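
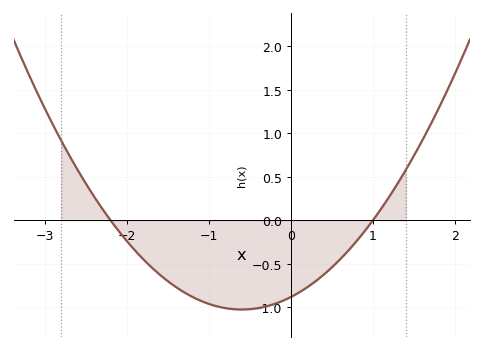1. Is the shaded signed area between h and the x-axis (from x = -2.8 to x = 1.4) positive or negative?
negative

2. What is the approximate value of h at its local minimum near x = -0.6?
-1.02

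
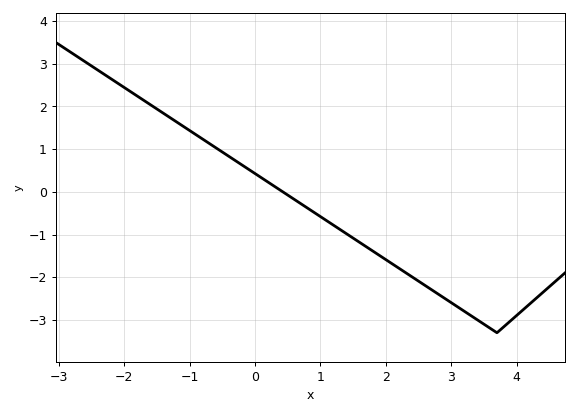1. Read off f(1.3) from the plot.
-0.9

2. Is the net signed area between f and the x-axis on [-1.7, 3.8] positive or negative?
negative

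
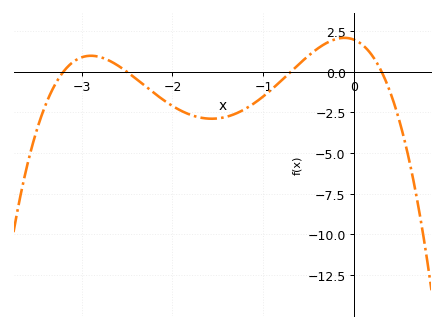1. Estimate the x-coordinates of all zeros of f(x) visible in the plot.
-3.2, -2.5, -0.7, 0.3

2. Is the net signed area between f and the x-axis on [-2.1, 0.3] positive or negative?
negative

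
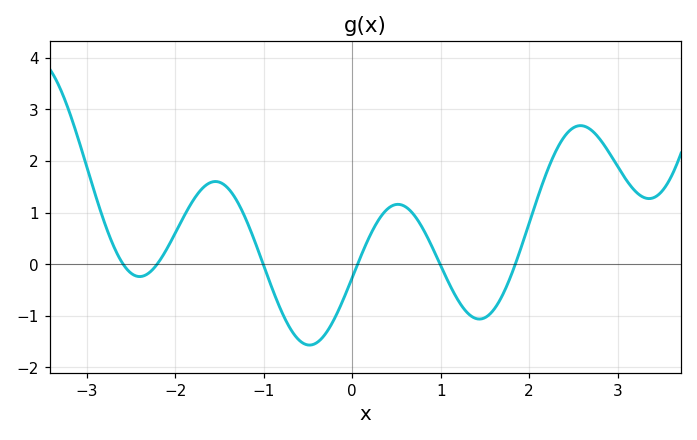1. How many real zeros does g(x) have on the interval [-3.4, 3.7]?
6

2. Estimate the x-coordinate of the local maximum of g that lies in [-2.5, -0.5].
-1.5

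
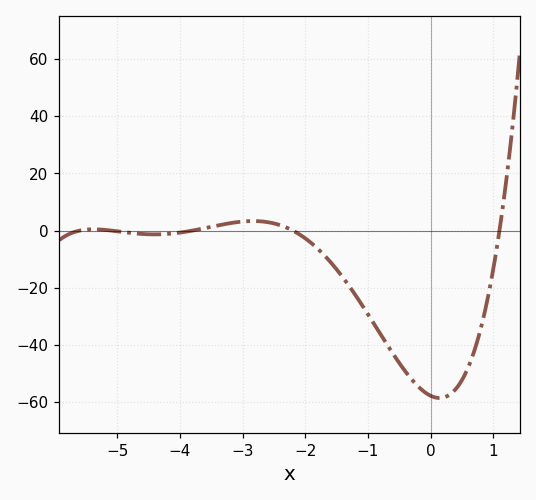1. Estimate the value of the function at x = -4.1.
0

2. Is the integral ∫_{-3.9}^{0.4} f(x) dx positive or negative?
negative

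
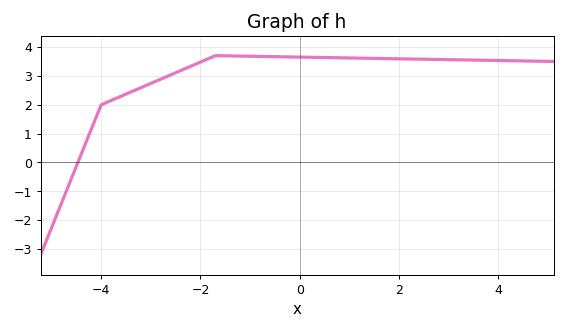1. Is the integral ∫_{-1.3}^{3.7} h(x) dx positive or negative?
positive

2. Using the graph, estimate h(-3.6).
2.3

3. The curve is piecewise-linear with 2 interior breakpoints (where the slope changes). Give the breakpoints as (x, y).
(-4, 2); (-1.7, 3.7)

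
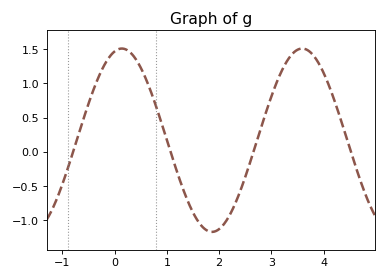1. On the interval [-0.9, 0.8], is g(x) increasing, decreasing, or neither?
neither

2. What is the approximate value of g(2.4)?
-0.58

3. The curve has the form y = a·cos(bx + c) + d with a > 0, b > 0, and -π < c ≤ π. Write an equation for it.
y = 1.34cos(1.82x - 0.25) + 0.17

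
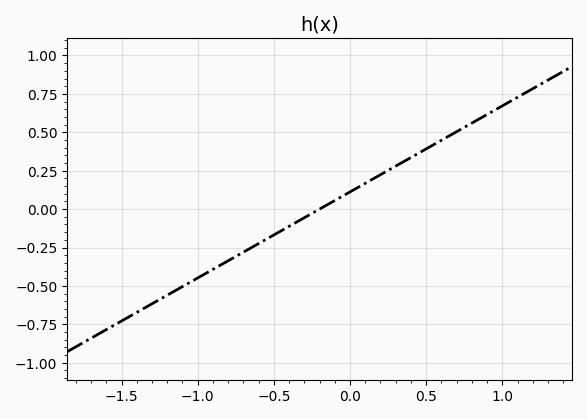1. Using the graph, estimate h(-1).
-0.45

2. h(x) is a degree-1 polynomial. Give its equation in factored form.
y = 0.56(x + 0.2)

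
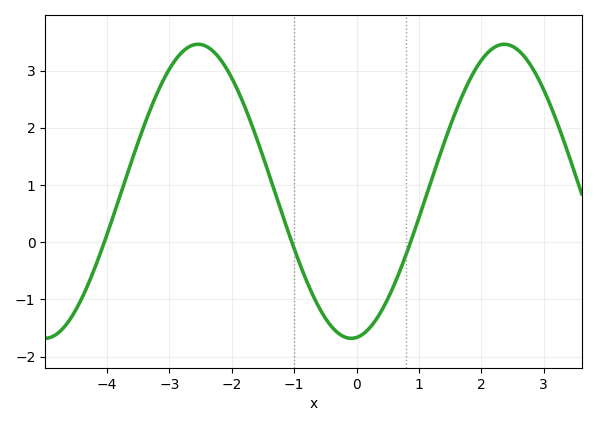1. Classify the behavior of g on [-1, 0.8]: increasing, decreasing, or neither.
neither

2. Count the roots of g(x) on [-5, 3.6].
3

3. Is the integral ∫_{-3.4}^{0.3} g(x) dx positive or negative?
positive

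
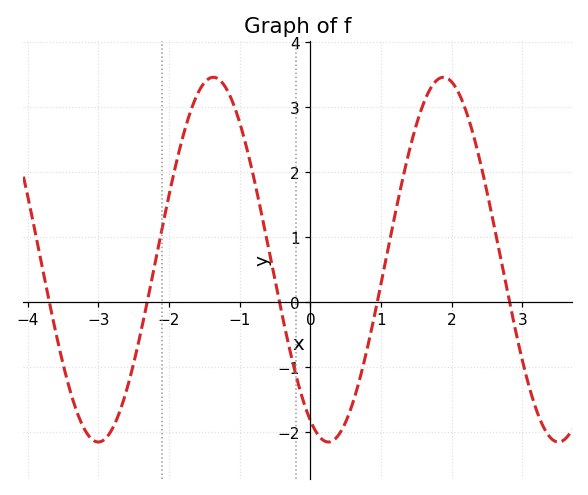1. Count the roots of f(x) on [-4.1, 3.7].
5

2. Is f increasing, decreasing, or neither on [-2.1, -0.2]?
neither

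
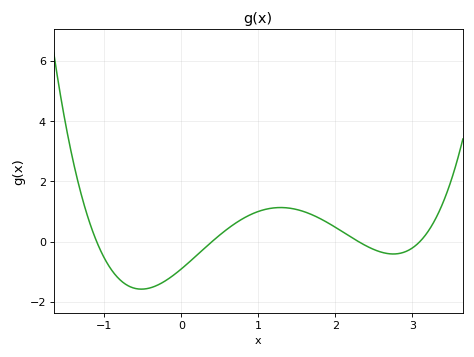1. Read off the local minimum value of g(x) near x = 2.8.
-0.413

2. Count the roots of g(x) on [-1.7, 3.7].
4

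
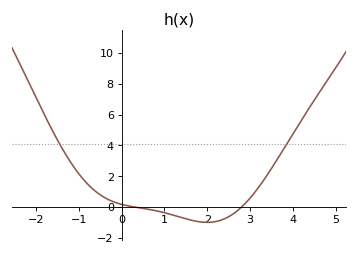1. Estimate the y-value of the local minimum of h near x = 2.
-1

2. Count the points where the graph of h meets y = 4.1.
2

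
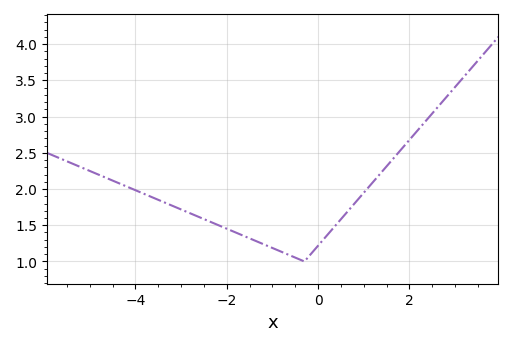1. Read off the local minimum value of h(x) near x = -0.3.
1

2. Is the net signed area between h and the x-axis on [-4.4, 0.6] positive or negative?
positive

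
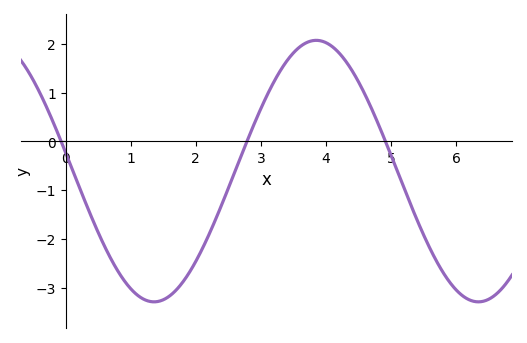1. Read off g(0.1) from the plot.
-0.575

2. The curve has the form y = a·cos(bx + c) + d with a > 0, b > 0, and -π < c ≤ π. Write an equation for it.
y = 2.68cos(1.26x + 1.43) - 0.61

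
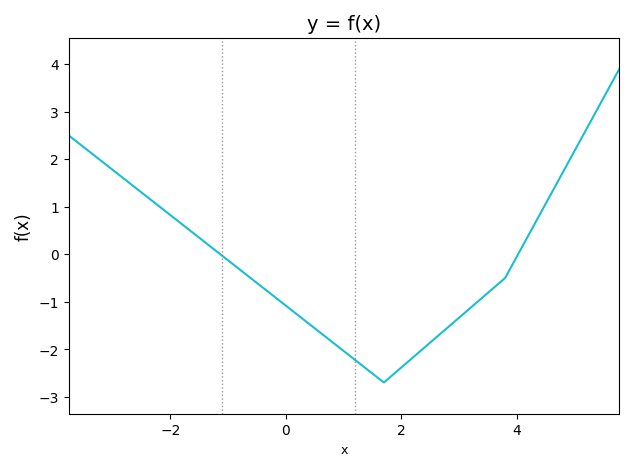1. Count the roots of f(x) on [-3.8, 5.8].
2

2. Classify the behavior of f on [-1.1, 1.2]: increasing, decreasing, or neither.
decreasing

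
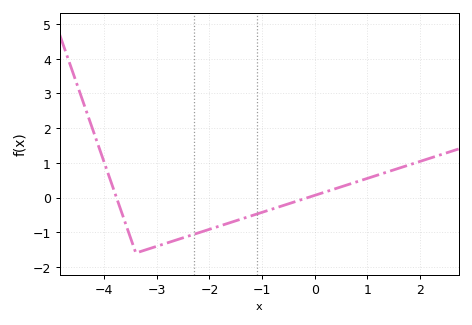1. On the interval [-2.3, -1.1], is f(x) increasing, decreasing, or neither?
increasing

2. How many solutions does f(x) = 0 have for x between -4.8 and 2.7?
2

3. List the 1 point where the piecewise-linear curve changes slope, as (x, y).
(-3.4, -1.6)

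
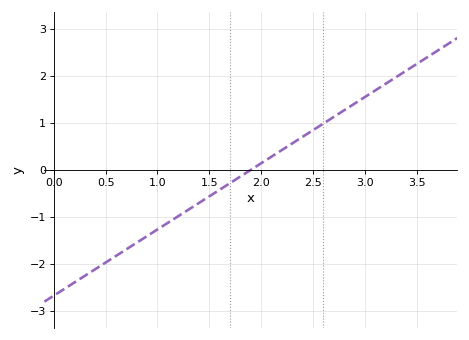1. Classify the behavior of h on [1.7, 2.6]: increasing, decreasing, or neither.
increasing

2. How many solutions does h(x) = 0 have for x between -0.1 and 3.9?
1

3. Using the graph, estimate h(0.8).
-1.6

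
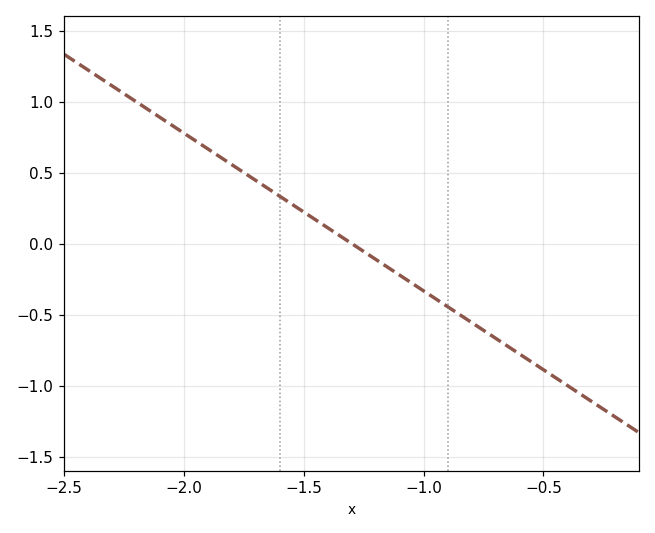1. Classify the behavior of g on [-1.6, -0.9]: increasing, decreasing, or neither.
decreasing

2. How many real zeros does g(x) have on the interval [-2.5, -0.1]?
1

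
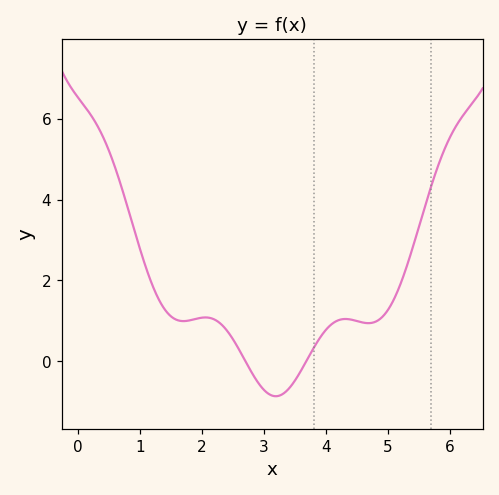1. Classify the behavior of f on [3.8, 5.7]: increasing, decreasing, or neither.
neither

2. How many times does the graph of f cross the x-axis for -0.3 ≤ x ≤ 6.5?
2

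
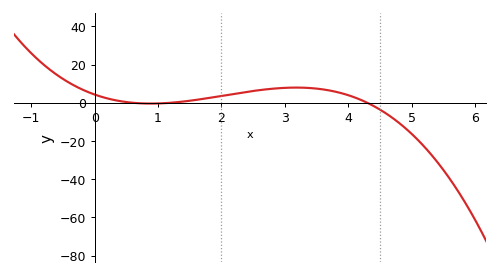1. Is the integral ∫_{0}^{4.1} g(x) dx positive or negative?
positive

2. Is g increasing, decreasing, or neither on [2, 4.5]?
neither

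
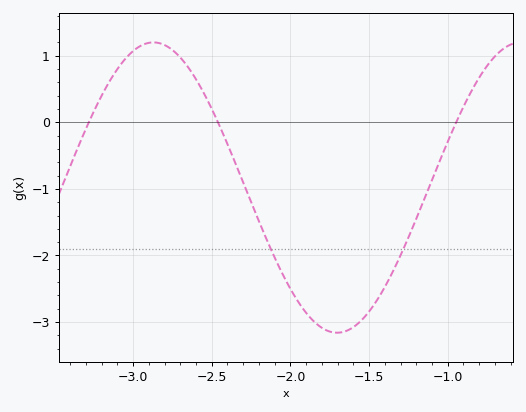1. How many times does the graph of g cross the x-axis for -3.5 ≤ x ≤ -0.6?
3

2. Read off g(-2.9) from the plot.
1.19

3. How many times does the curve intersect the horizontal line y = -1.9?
2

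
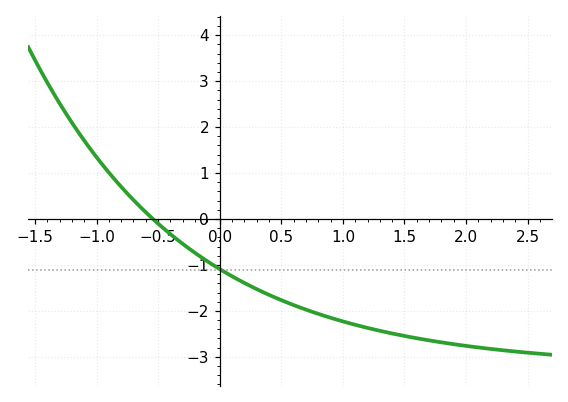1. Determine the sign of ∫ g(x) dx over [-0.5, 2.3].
negative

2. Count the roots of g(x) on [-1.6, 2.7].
1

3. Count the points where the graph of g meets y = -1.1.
1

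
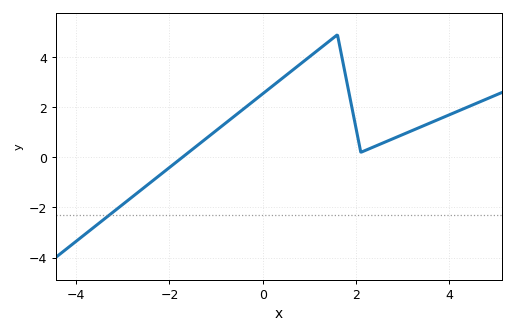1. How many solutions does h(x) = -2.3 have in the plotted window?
1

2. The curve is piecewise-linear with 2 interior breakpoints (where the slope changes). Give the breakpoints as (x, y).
(1.6, 4.9); (2.1, 0.2)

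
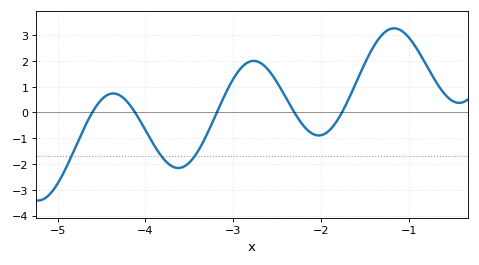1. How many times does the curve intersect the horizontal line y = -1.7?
3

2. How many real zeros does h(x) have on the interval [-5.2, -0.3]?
5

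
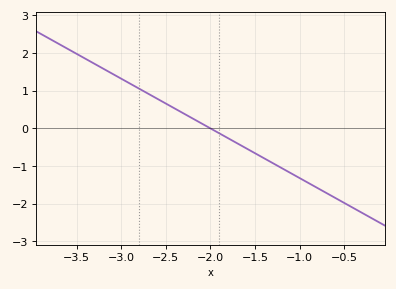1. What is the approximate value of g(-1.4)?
-0.792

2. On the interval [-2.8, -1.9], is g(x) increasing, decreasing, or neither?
decreasing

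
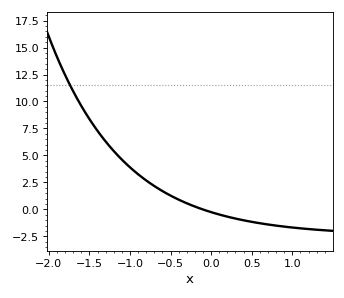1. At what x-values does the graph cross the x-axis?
-0.1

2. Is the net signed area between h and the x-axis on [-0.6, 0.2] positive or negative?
positive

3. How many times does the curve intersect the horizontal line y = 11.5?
1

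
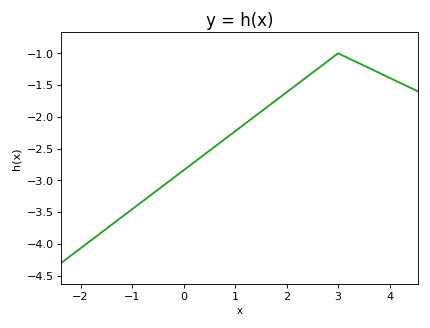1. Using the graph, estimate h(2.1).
-1.55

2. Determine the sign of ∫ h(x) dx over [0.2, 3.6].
negative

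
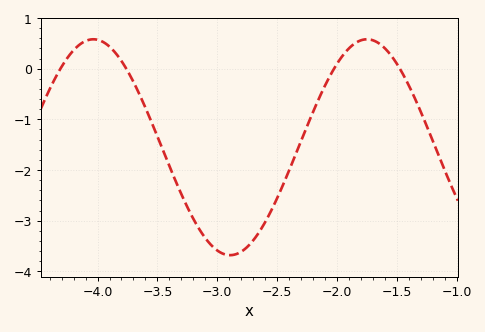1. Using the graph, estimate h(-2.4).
-2.01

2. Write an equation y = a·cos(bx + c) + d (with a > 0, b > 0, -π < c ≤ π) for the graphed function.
y = 2.13cos(2.75x - 1.47) - 1.55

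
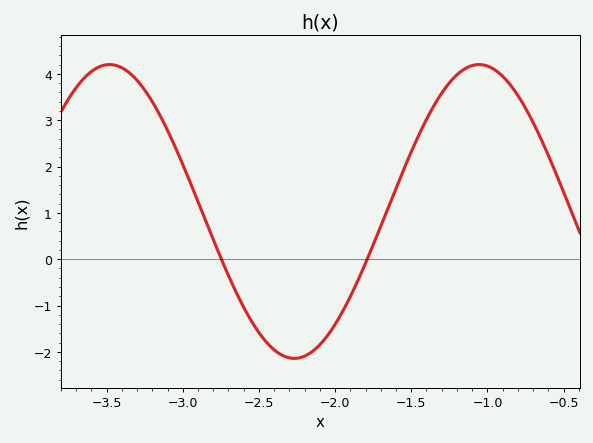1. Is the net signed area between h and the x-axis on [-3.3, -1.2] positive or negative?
positive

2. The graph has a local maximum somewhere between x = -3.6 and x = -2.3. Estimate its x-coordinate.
-3.48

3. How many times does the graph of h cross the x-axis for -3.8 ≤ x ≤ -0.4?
2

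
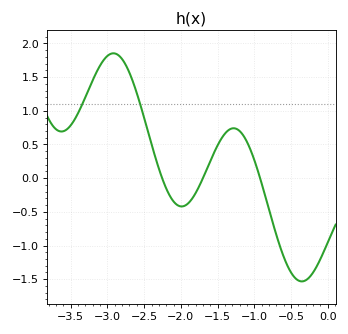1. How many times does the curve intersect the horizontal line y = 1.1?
2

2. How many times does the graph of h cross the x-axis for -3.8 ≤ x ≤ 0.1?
3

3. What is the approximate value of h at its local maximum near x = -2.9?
1.85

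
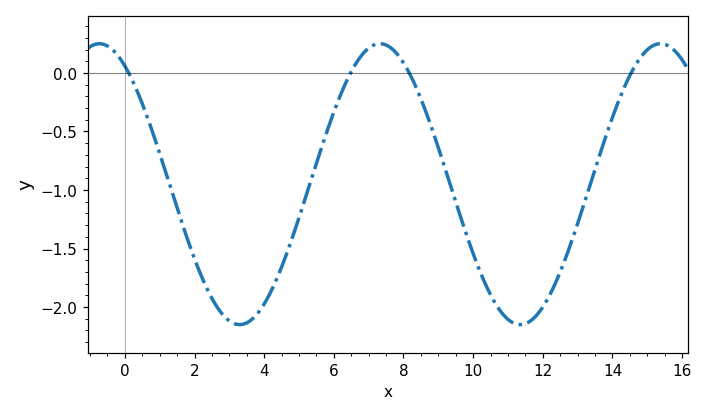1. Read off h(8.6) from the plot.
-0.297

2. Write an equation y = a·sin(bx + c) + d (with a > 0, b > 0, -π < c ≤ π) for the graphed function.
y = 1.2sin(0.78x + 2.14) - 0.95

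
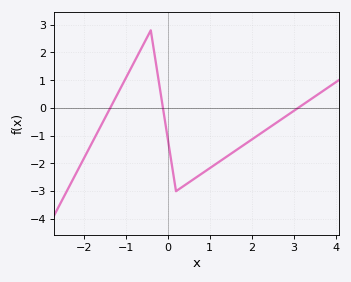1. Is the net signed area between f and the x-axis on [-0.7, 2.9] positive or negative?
negative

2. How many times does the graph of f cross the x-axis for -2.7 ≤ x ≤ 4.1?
3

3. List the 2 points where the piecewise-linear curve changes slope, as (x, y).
(-0.4, 2.8); (0.2, -3)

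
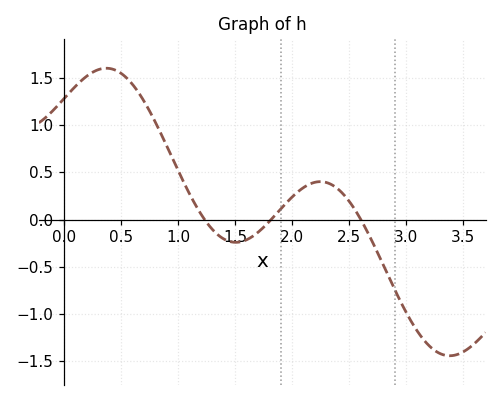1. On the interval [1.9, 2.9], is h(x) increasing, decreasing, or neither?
neither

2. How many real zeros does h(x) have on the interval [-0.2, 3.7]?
3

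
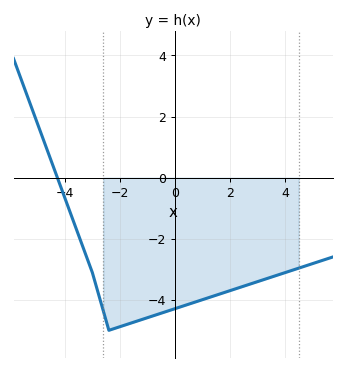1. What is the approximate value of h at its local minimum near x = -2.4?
-5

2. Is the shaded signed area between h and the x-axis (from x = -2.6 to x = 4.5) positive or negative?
negative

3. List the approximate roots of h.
-4.27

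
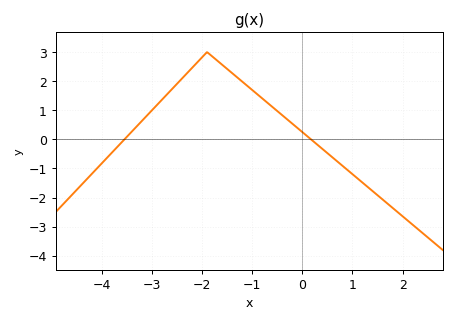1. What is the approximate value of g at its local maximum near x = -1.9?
3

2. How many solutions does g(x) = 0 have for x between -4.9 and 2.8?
2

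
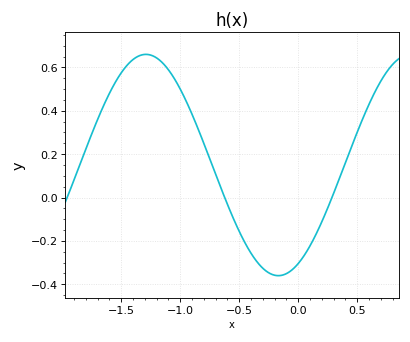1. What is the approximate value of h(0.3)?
0.018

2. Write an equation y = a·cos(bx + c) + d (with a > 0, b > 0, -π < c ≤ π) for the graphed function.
y = 0.51cos(2.8x - 2.67) + 0.15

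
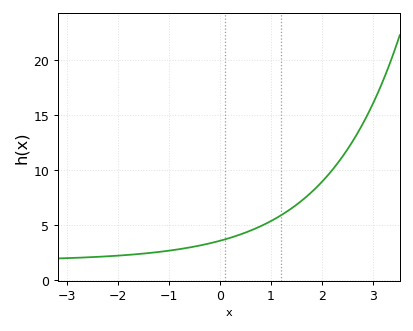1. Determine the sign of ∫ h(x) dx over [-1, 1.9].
positive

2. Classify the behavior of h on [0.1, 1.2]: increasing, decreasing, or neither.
increasing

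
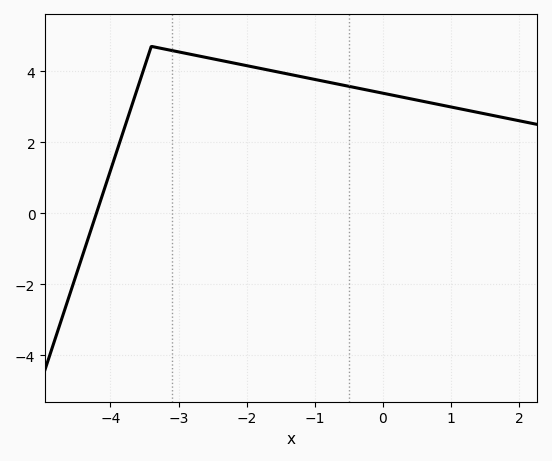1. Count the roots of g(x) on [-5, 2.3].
1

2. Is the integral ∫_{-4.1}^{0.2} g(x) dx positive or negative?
positive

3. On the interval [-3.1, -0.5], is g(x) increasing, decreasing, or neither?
decreasing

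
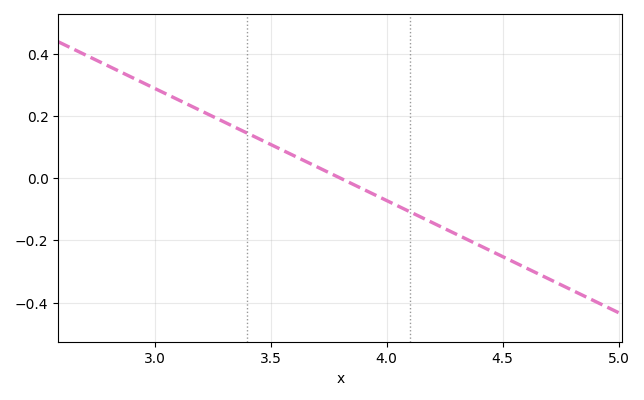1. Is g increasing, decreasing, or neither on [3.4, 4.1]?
decreasing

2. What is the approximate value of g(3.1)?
0.26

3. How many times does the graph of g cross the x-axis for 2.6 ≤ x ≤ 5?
1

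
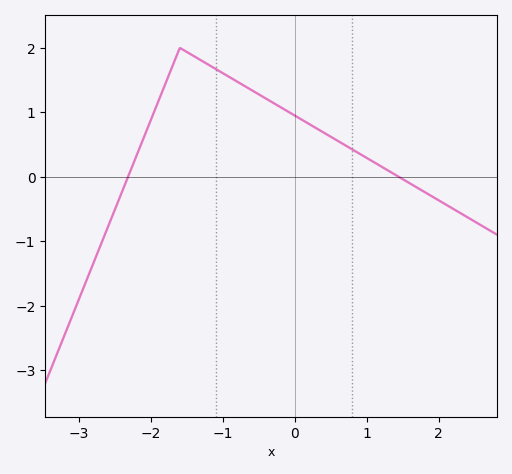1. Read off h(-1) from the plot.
1.61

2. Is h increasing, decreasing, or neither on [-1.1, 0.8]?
decreasing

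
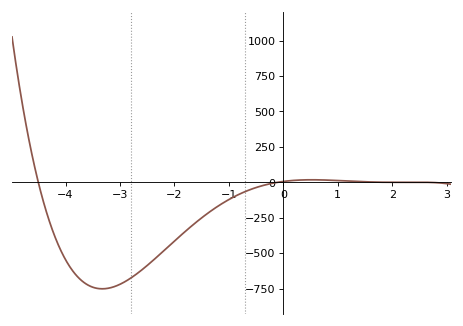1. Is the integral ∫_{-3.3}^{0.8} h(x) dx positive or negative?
negative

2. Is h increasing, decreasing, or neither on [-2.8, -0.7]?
increasing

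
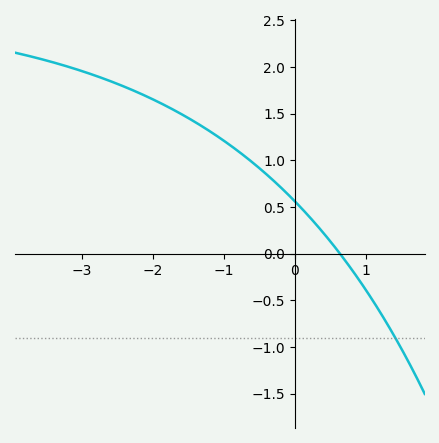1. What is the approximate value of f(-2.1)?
1.7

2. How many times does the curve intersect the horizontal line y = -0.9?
1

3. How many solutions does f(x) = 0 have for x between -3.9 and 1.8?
1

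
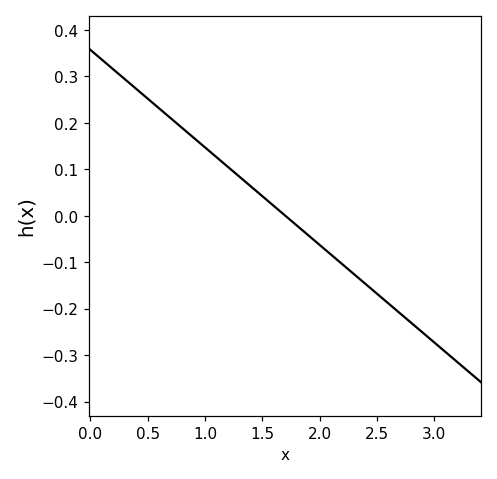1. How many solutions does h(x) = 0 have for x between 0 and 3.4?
1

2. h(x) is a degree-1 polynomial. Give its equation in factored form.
y = -0.21(x - 1.7)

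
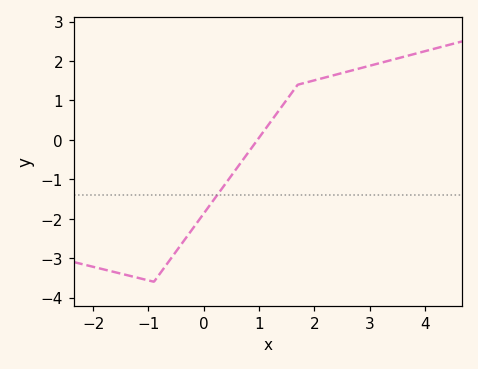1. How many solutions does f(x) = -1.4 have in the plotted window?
1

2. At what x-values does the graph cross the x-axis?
1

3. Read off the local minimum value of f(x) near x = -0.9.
-3.6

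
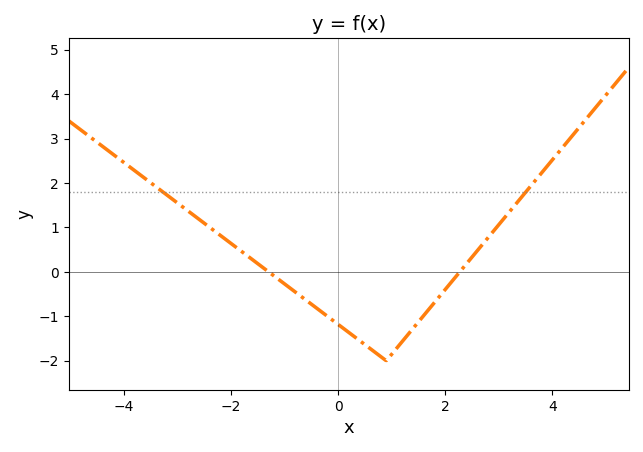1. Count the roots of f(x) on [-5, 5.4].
2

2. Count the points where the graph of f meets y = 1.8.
2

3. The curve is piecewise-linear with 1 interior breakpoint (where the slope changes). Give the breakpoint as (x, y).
(0.9, -2)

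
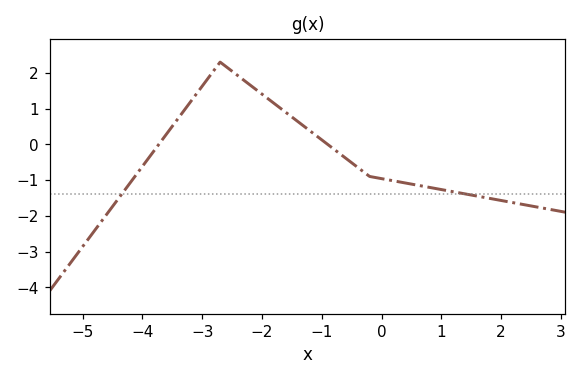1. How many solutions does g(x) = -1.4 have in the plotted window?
2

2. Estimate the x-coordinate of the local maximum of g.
-2.8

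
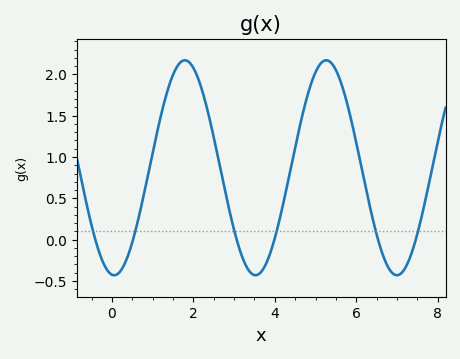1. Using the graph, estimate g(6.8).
-0.35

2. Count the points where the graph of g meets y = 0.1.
6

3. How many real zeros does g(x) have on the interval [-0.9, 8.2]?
6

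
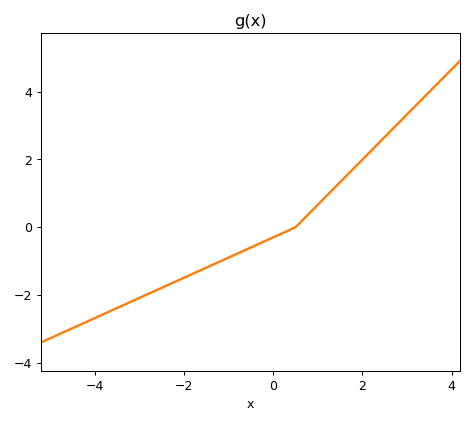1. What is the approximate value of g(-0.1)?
-0.4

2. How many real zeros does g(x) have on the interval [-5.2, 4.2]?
1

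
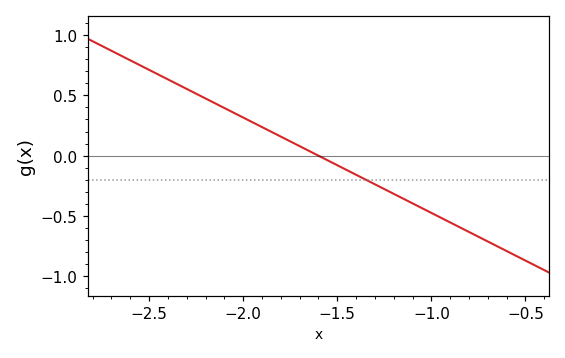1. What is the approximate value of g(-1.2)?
-0.3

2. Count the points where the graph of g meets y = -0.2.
1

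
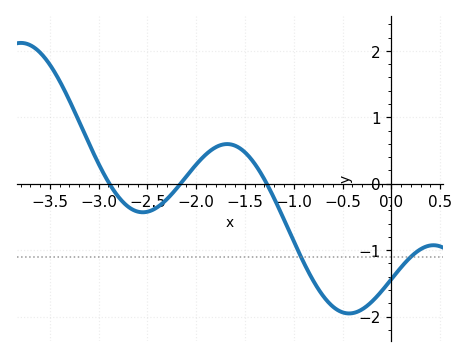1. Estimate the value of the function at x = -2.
0.3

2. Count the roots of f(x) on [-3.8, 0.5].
3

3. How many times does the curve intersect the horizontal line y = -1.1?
2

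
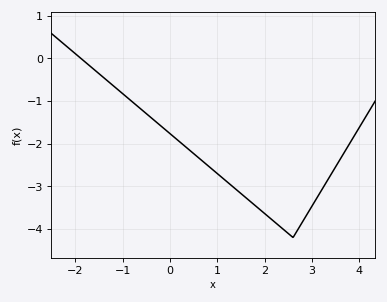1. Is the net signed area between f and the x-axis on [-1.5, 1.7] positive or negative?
negative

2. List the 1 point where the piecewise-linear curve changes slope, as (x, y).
(2.6, -4.2)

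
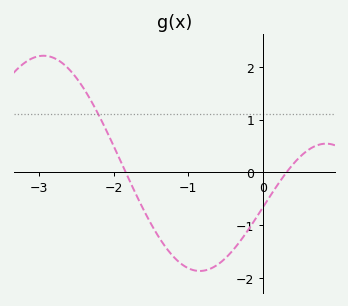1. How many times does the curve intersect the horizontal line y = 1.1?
1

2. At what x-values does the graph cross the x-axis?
-1.8, 0.3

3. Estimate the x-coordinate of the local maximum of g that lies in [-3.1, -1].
-2.9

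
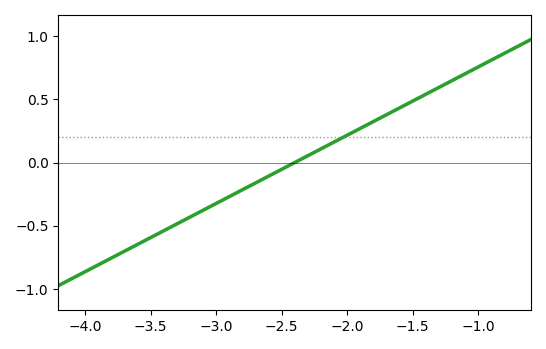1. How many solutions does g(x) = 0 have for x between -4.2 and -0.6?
1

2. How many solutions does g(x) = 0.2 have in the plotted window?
1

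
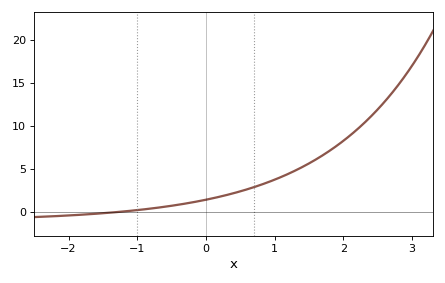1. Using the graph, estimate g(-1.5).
-0.201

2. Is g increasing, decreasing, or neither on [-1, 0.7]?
increasing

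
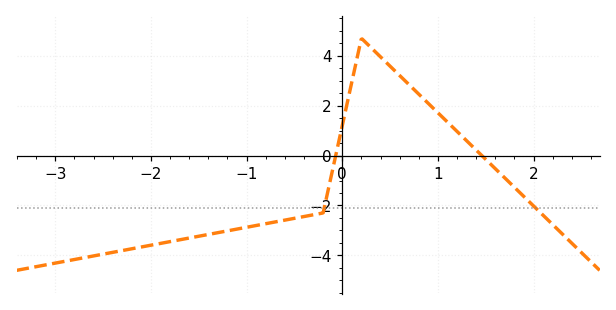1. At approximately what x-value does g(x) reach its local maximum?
0.2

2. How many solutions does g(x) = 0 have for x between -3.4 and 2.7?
2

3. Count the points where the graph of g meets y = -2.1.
2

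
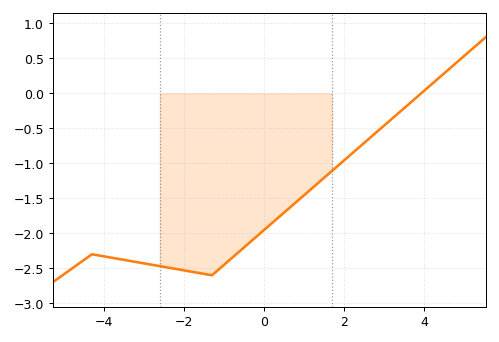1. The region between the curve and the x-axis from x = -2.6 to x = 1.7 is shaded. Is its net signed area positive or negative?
negative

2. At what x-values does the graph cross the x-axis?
3.93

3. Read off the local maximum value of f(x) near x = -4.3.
-2.3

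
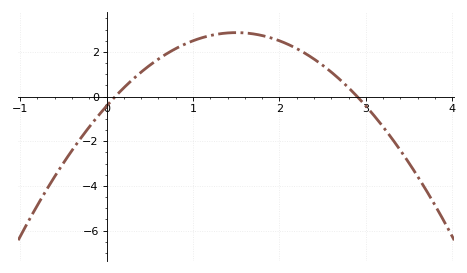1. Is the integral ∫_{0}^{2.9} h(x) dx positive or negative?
positive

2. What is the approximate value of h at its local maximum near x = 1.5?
2.8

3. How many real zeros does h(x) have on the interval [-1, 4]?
2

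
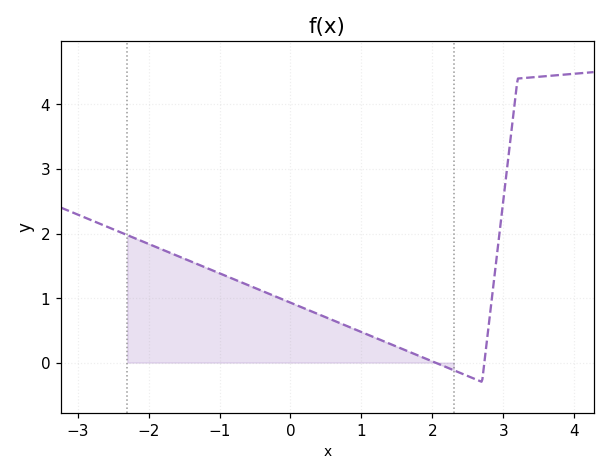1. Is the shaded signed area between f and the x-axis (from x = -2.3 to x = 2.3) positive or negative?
positive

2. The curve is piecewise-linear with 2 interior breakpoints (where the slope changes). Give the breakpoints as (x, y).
(2.7, -0.3); (3.2, 4.4)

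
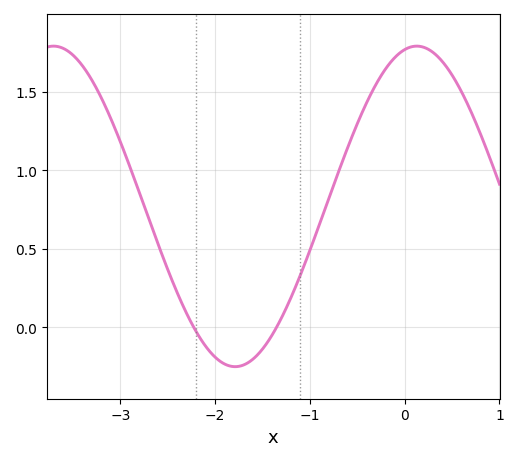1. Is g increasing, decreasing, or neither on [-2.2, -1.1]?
neither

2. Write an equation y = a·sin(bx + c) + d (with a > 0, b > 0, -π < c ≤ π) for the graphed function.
y = 1.02sin(1.6x + 1.4) + 0.77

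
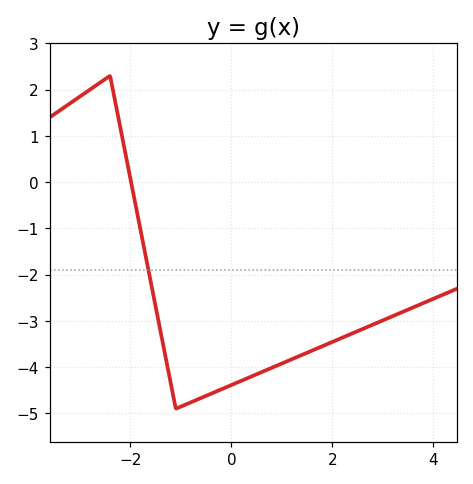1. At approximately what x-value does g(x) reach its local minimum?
-1.1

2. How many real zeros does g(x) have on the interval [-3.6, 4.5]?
1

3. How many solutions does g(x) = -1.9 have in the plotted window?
1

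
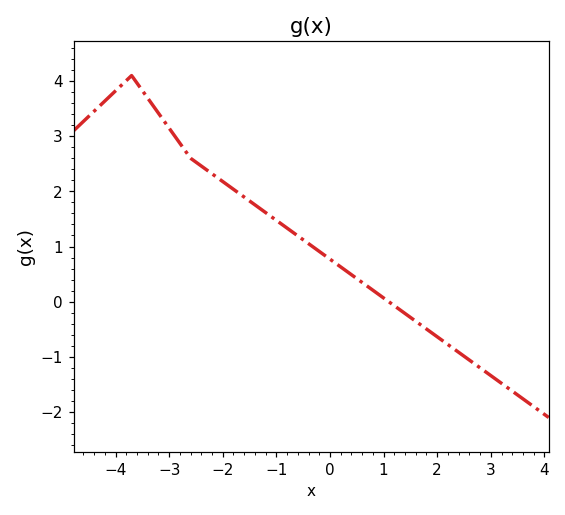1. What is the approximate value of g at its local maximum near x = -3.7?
4.1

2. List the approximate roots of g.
1.1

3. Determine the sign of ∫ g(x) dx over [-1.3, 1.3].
positive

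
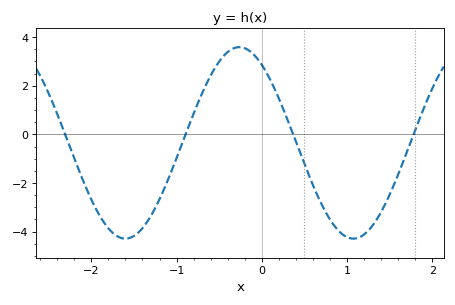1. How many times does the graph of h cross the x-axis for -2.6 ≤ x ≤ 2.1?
4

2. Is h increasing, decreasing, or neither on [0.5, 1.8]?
neither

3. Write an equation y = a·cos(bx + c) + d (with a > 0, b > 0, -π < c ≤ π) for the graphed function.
y = 3.94cos(2.35x + 0.62) - 0.35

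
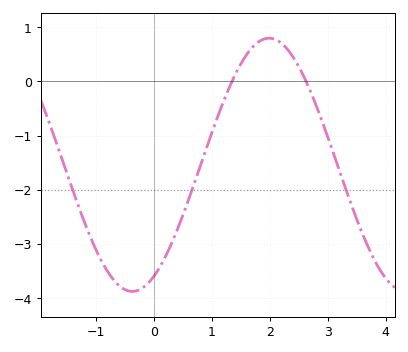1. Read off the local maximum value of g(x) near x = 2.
0.8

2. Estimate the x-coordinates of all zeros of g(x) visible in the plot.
1.3, 2.6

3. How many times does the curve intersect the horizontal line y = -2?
3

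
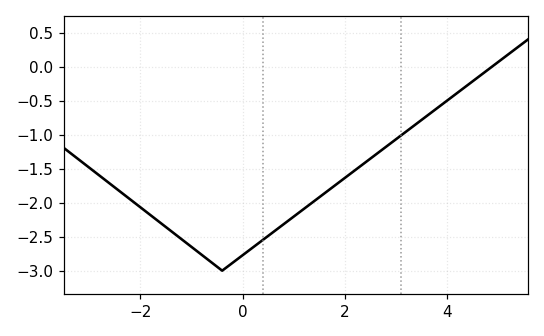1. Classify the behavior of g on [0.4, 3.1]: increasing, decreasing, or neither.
increasing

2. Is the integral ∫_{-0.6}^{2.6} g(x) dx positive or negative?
negative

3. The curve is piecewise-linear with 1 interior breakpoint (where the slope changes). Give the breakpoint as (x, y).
(-0.4, -3)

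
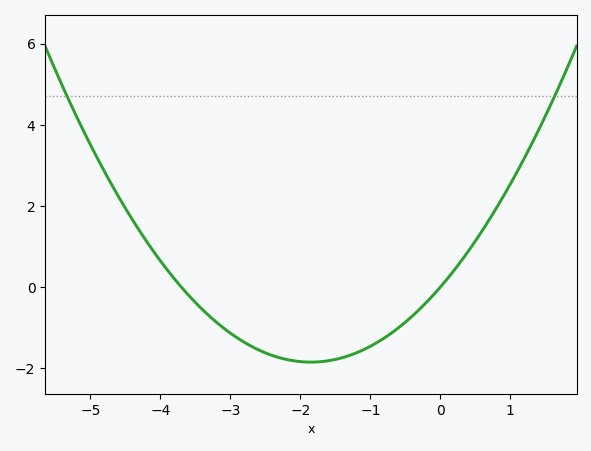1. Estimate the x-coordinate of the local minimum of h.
-1.85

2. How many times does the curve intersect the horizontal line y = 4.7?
2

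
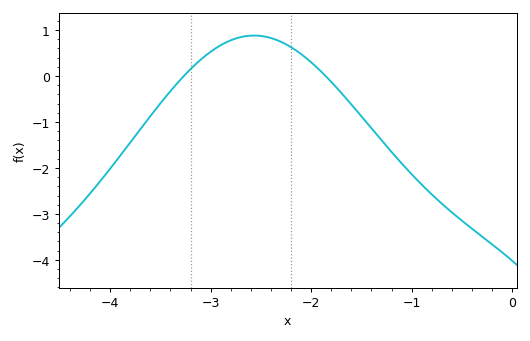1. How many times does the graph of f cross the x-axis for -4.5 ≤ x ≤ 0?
2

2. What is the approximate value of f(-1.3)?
-1.4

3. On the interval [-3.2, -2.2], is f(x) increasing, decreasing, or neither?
neither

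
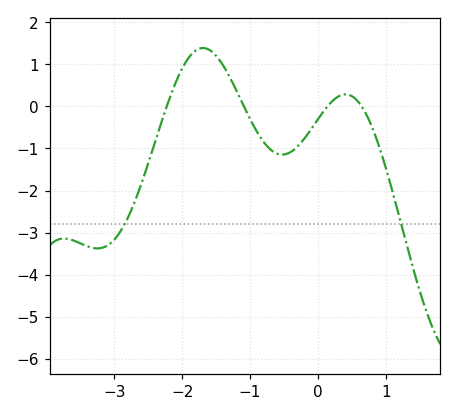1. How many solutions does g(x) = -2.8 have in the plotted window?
2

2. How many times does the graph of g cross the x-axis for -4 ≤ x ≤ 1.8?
4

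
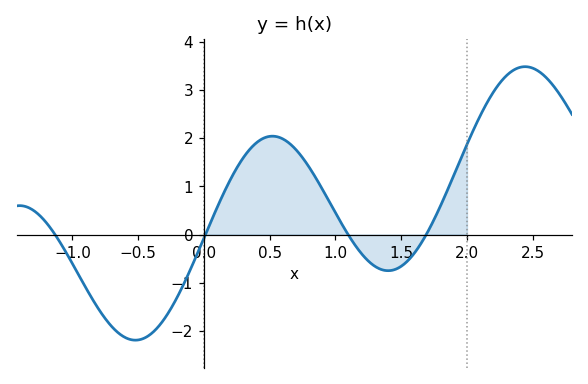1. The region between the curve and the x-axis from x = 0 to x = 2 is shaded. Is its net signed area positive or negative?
positive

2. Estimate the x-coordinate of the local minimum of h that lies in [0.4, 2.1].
1.4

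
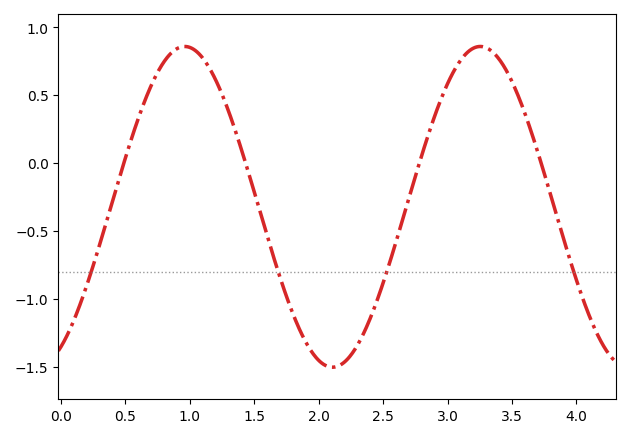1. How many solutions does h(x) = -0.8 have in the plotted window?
4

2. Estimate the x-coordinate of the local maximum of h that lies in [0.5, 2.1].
1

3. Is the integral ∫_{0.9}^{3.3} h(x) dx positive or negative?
negative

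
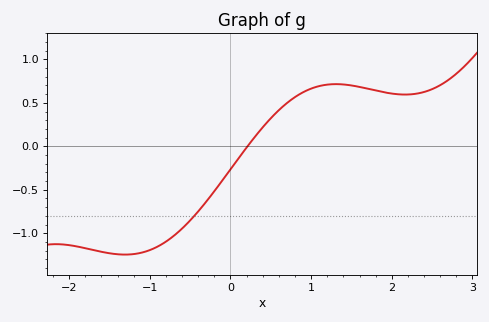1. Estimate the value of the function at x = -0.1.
-0.4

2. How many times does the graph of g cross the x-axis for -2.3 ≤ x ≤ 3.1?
1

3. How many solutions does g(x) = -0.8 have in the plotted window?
1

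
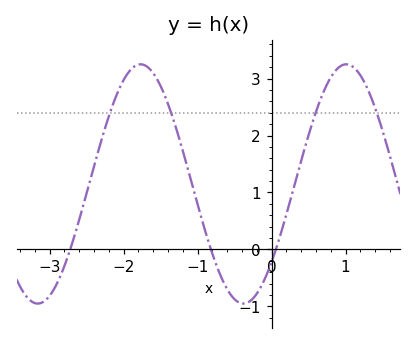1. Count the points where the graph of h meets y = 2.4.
4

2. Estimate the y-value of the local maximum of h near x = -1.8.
3.25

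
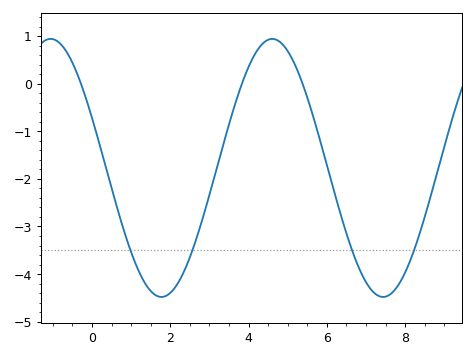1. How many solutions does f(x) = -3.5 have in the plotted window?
4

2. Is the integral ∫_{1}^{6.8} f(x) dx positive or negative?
negative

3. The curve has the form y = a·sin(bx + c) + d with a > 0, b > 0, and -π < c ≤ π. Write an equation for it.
y = 2.71sin(1.11x + 2.74) - 1.77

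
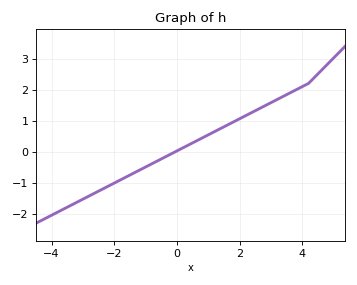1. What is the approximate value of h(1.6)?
0.853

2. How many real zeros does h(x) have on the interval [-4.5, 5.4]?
1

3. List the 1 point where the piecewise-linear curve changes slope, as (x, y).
(4.2, 2.2)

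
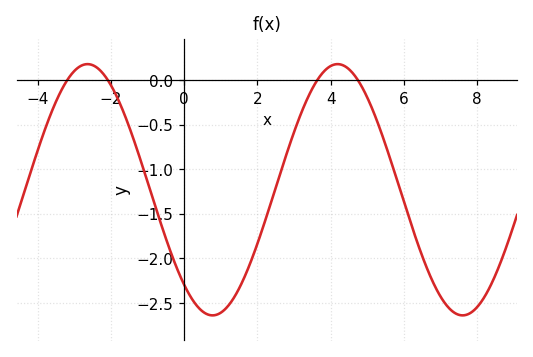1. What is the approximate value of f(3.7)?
0.05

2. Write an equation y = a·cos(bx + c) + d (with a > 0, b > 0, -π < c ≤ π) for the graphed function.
y = 1.41cos(0.92x + 2.4) - 1.23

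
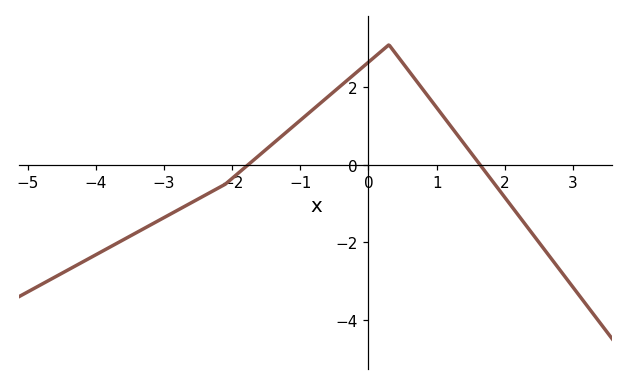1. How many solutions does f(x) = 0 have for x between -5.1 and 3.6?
2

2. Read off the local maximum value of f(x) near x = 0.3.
3.1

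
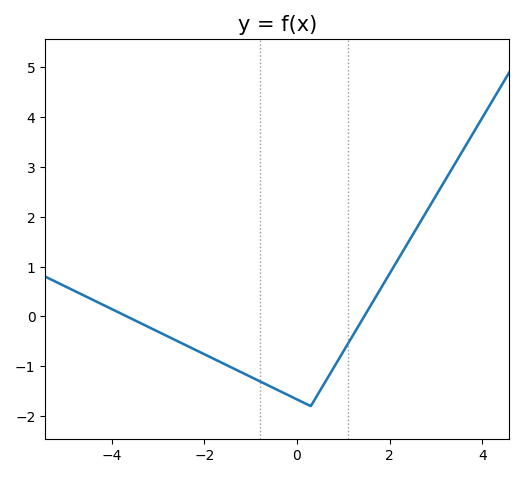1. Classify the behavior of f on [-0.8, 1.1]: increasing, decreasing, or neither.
neither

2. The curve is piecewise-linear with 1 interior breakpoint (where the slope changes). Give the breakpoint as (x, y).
(0.3, -1.8)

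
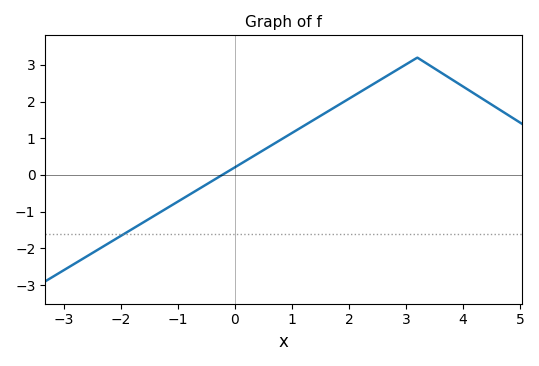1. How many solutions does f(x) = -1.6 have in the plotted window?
1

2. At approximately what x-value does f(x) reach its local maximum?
3.2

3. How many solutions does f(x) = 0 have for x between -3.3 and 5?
1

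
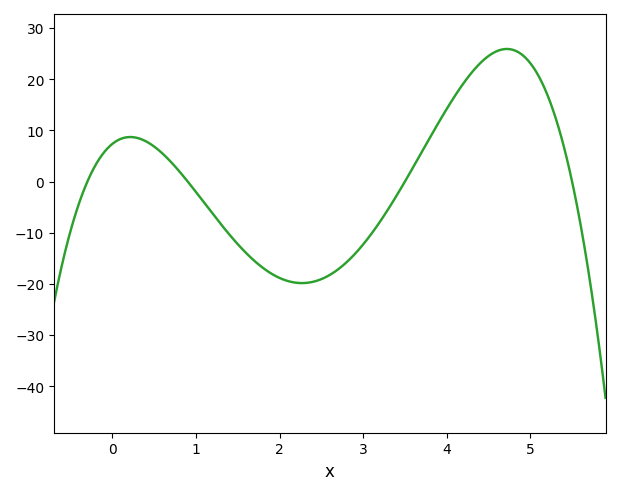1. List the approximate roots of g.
-0.3, 0.9, 3.5, 5.5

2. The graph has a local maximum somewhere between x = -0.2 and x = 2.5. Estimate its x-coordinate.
0.2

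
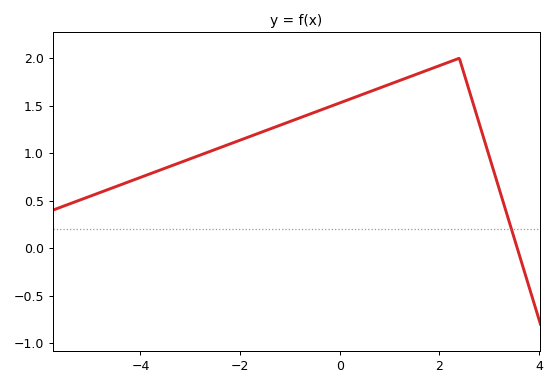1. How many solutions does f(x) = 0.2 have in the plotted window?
1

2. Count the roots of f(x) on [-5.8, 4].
1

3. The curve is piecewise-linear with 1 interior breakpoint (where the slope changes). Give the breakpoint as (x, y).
(2.4, 2)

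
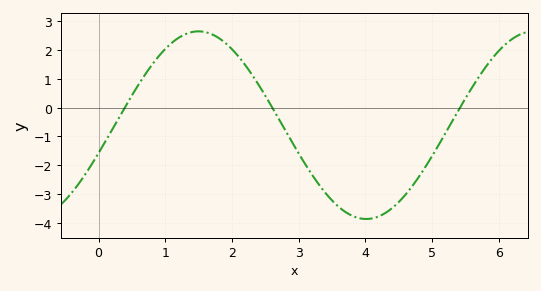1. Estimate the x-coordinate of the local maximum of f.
1.5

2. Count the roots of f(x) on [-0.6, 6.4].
3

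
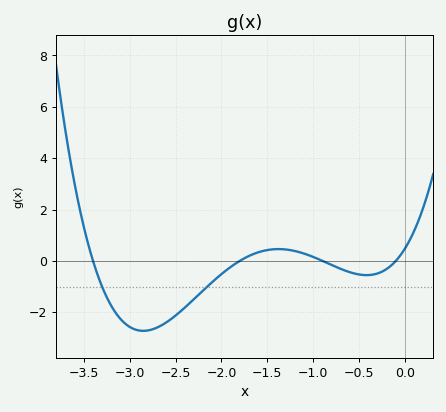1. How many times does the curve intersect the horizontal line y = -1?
2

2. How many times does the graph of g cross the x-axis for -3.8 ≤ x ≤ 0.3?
4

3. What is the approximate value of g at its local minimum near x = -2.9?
-2.73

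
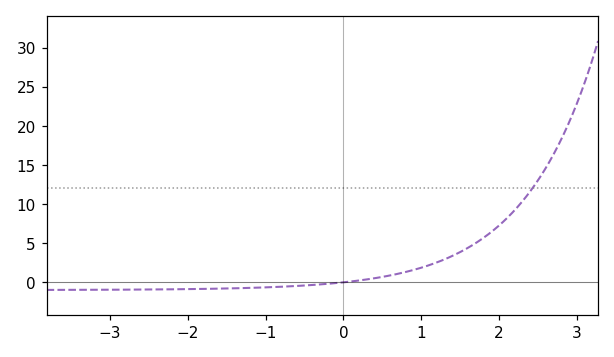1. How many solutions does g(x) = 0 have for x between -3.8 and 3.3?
1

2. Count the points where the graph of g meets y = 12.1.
1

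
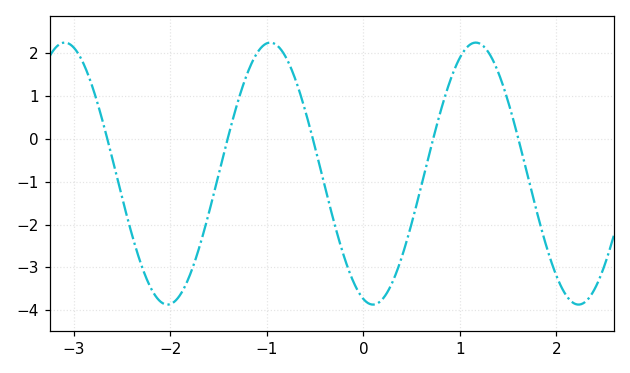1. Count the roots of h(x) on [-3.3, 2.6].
5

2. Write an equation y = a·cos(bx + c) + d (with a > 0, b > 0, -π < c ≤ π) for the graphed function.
y = 3.06cos(3x + 2.8) - 0.81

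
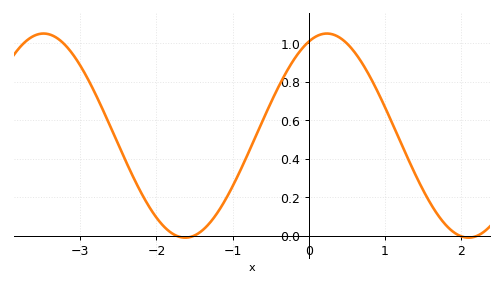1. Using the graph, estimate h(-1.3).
0.06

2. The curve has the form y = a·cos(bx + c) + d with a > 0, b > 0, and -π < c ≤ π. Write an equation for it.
y = 0.53cos(1.7x - 0.4) + 0.52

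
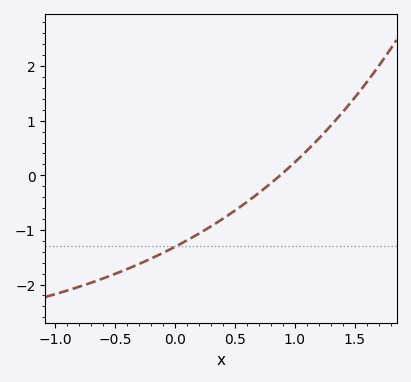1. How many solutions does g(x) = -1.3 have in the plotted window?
1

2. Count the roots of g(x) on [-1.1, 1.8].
1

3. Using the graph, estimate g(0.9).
0.04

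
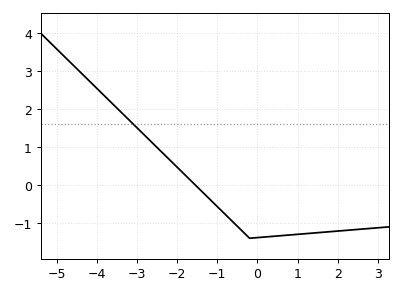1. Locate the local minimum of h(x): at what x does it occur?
-0.2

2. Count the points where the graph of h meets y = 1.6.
1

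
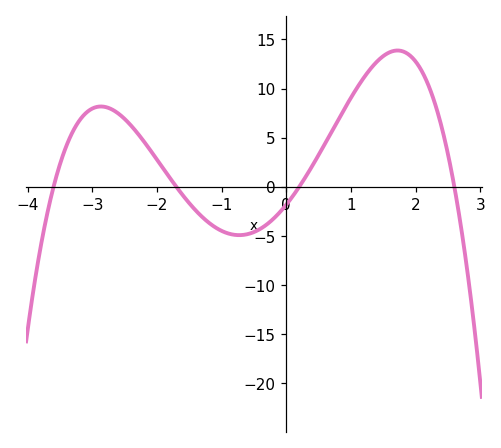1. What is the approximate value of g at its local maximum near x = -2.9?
8.18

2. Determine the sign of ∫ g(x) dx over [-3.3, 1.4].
positive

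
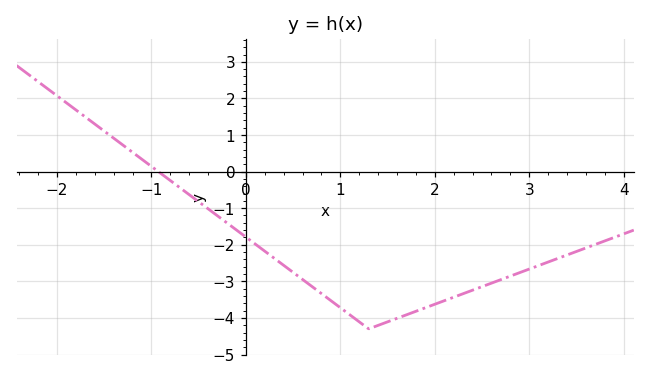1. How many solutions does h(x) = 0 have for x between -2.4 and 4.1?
1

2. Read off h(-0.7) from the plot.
-0.439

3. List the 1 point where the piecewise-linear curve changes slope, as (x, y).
(1.3, -4.3)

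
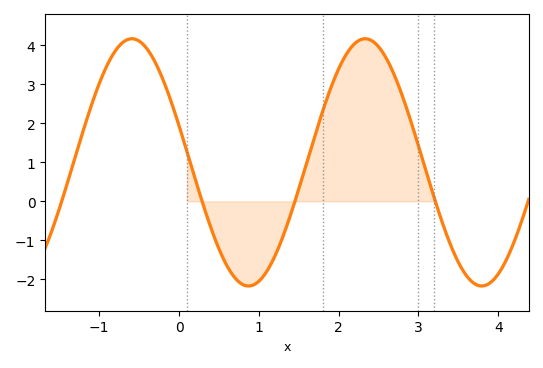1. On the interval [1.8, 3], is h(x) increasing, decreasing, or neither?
neither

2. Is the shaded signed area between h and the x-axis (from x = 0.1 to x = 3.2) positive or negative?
positive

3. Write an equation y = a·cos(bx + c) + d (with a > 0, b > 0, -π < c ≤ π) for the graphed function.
y = 3.17cos(2.15x + 1.27) + 1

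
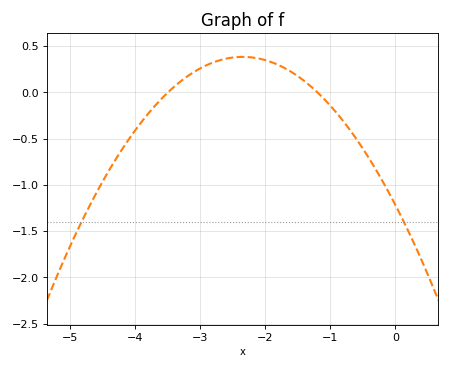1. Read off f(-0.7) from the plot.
-0.406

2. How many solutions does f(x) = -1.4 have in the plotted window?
2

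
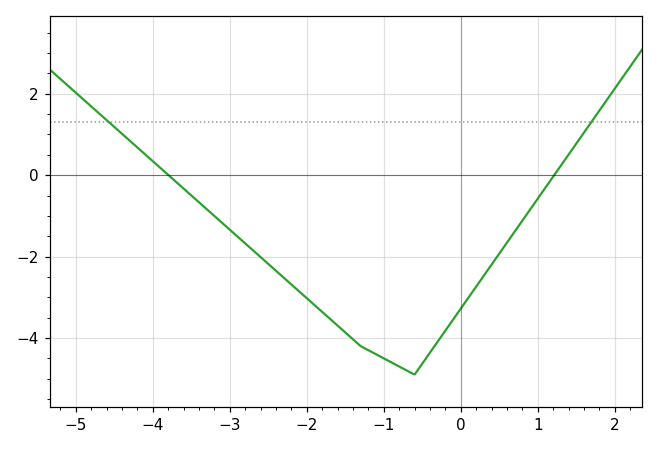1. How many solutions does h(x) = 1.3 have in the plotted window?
2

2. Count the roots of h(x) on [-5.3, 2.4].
2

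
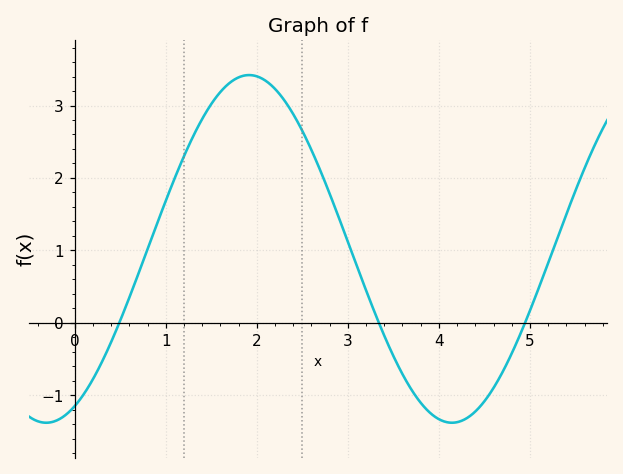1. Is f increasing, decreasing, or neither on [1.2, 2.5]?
neither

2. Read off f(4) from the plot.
-1.3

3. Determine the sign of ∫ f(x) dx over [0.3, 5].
positive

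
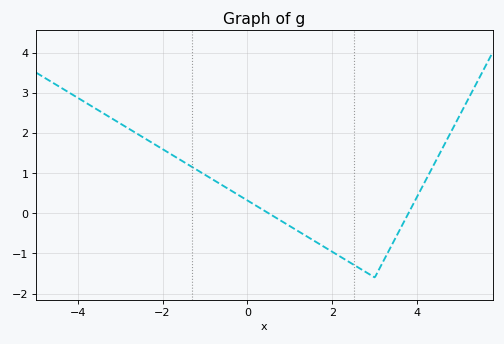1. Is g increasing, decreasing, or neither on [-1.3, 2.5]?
decreasing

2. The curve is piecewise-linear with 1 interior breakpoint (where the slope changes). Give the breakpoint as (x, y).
(3, -1.6)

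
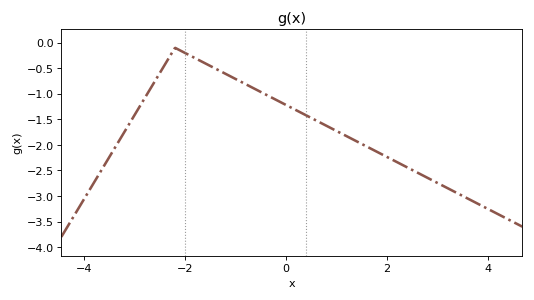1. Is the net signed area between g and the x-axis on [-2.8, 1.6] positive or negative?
negative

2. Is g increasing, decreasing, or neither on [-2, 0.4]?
decreasing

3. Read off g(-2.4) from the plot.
-0.45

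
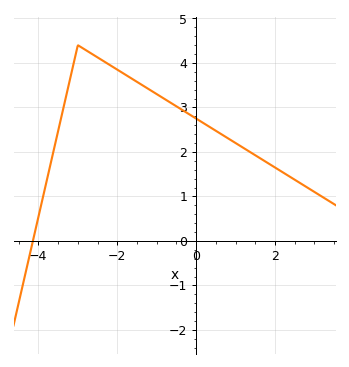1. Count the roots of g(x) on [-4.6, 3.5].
1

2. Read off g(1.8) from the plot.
1.8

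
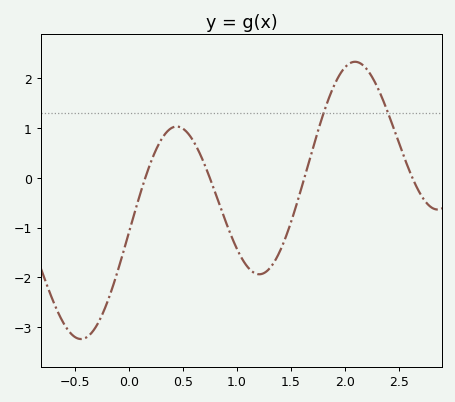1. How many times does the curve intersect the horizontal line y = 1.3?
2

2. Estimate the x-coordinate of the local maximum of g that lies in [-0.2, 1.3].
0.45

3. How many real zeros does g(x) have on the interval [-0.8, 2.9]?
4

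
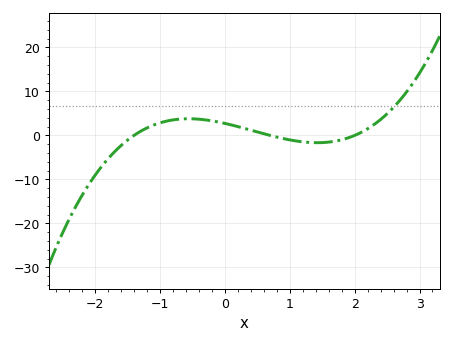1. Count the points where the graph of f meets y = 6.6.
1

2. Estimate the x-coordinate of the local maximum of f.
-0.556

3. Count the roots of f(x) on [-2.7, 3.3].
3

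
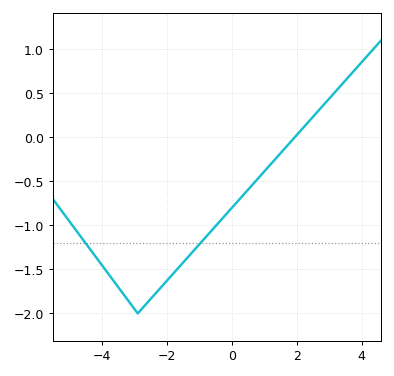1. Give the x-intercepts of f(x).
2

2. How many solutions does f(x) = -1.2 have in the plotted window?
2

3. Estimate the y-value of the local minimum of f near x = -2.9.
-2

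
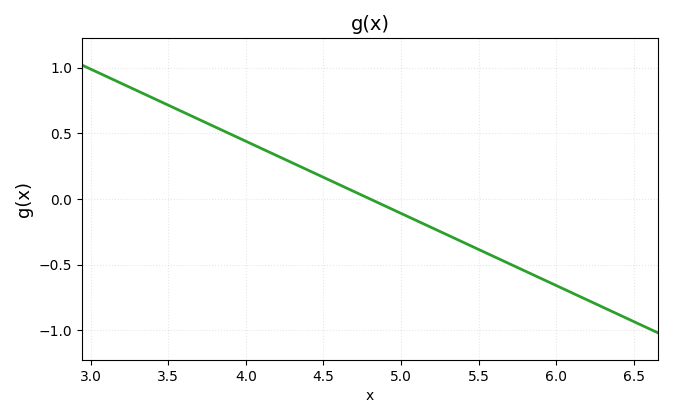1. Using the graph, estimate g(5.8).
-0.55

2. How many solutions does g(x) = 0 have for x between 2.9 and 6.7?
1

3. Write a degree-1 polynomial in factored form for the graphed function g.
y = -0.55(x - 4.8)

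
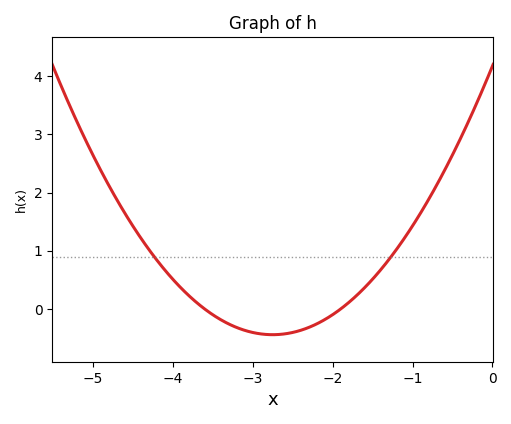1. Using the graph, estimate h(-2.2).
-0.3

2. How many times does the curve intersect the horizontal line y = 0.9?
2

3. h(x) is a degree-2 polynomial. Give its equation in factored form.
y = 0.61(x + 3.6)(x + 1.9)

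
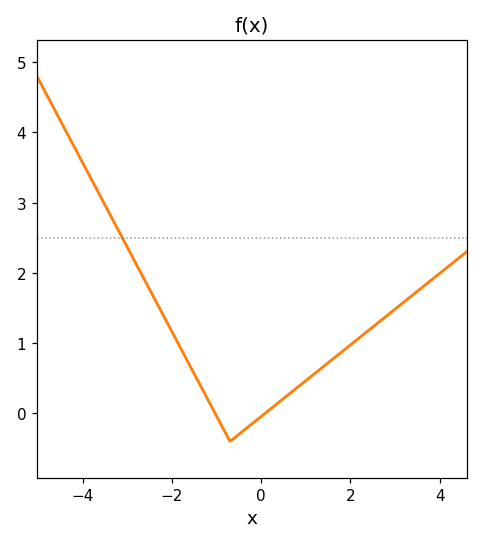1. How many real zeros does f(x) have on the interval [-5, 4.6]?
2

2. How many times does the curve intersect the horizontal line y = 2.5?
1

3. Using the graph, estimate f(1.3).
0.6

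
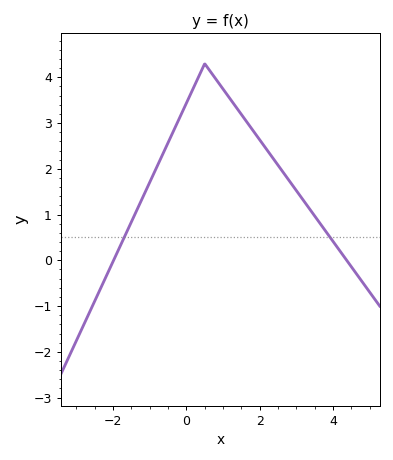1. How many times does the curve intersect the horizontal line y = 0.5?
2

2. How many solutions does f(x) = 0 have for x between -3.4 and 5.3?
2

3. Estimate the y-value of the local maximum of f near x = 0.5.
4.3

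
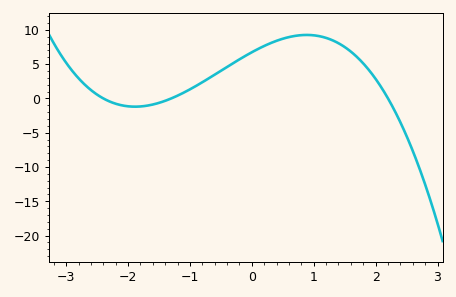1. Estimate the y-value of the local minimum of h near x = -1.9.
-1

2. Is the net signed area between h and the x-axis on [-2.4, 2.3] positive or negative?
positive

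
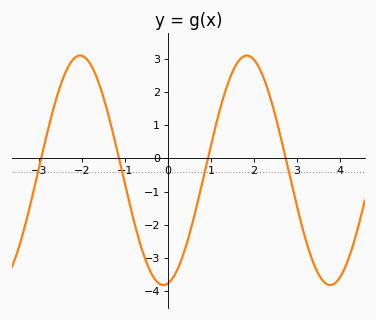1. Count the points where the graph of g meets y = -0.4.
4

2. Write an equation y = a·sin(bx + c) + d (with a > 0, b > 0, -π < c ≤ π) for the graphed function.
y = 3.46sin(1.62x - 1.4) - 0.36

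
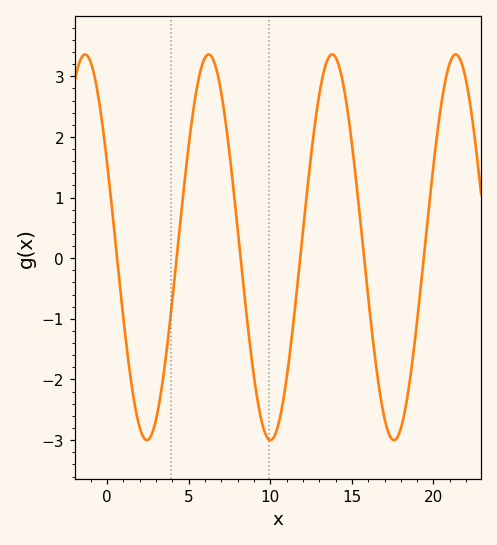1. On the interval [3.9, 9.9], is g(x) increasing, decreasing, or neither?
neither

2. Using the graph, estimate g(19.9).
1.3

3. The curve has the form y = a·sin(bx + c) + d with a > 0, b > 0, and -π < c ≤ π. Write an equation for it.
y = 3.18sin(0.83x + 2.7) + 0.18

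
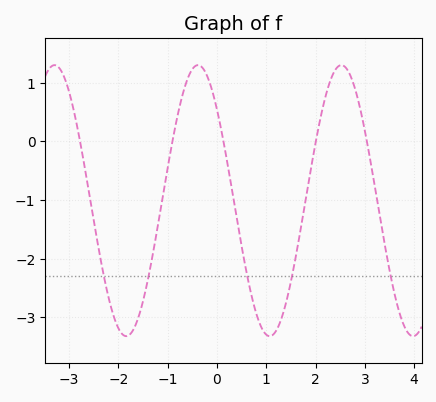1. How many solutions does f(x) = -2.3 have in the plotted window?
5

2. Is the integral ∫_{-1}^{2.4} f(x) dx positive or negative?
negative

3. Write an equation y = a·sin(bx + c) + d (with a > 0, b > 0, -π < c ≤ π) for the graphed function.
y = 2.31sin(2.2x + 2.4) - 1.01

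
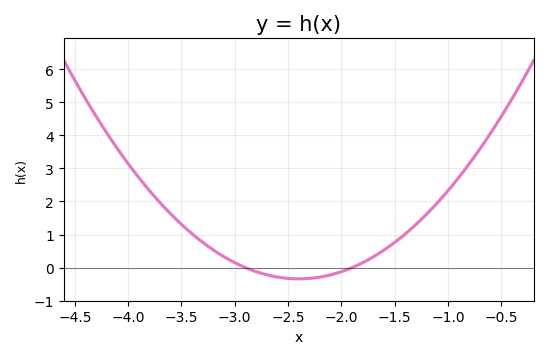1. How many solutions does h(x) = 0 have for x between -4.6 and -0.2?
2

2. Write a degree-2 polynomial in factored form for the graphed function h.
y = 1.36(x + 2.9)(x + 1.9)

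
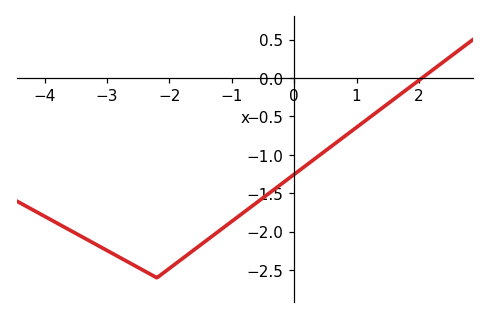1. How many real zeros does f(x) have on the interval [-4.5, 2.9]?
1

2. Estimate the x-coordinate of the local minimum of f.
-2.2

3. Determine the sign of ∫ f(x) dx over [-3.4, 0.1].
negative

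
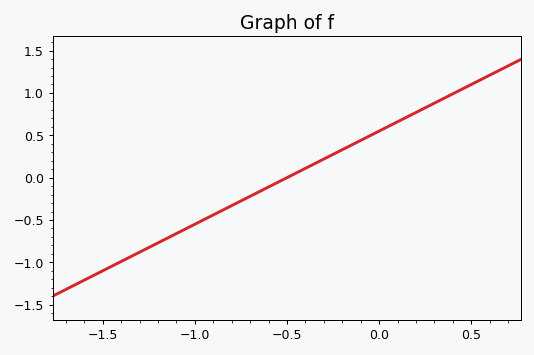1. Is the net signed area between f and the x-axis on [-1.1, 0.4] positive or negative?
positive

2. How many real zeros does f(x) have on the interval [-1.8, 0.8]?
1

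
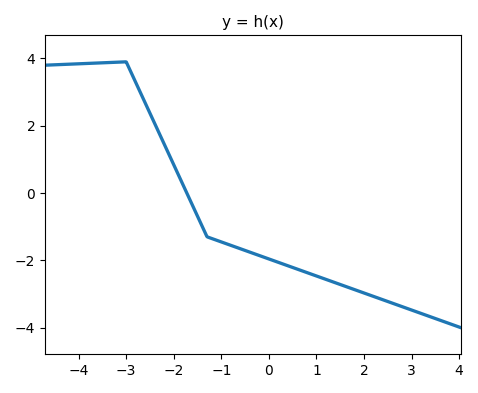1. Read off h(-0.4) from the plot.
-1.76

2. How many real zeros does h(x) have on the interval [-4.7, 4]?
1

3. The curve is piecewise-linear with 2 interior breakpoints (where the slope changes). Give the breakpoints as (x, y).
(-3, 3.9); (-1.3, -1.3)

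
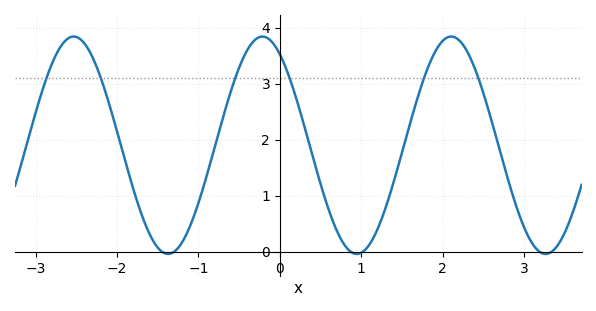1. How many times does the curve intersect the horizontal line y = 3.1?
6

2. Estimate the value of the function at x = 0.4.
1.72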